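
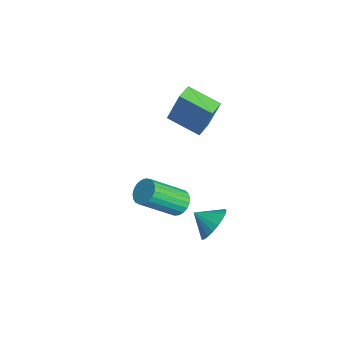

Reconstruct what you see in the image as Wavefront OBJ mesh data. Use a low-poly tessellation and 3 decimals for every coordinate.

v 3.903 -2.649 2.91
v 4.473 -2.792 2.683
v 4.627 -4.273 4.003
v 4.057 -4.131 4.23
v 4.531 -2.619 2.871
v 4.685 -4.1 4.191
v 4.48 -2.451 3.066
v 4.634 -3.932 4.386
v 4.329 -2.317 3.233
v 4.484 -3.798 4.553
v 4.105 -2.241 3.345
v 4.259 -3.722 4.665
v 3.846 -2.235 3.381
v 4 -3.716 4.701
v 3.596 -2.301 3.336
v 3.751 -3.783 4.656
v 3.4 -2.428 3.218
v 3.554 -3.909 4.538
v 3.29 -2.592 3.046
v 3.445 -4.073 4.366
v 3.287 -2.767 2.85
v 3.441 -4.248 4.17
v 3.39 -2.921 2.665
v 3.544 -4.402 3.985
v 3.581 -3.028 2.523
v 3.736 -4.509 3.843
v 3.829 -3.07 2.447
v 3.983 -4.551 3.767
v 4.089 -3.039 2.451
v 4.243 -4.52 3.771
v 4.317 -2.941 2.535
v 4.471 -4.422 3.855
v -2.305 -1.111 3.121
v -1.906 -0.668 4.883
v -1.261 0.039 2.596
v -0.862 0.482 4.358
v -1.698 -1.662 3.122
v -1.299 -1.219 4.884
v -0.654 -0.512 2.597
v -0.255 -0.069 4.359
v 3.837 -1.137 0.921
v 4.477 -1.141 1.526
v 3.343 -1.863 1.439
v 4.247 -0.889 1.659
v 3.947 -0.68 1.665
v 3.627 -0.55 1.542
v 3.344 -0.522 1.312
v 3.147 -0.6 1.014
v 3.069 -0.771 0.7
v 3.123 -1.005 0.424
v 3.301 -1.262 0.234
v 3.572 -1.497 0.163
v 3.889 -1.671 0.223
v 4.197 -1.751 0.404
v 4.443 -1.726 0.674
v 4.584 -1.599 0.986
v 4.596 -1.392 1.288
f 2 1 5
f 2 5 3
f 3 5 6
f 3 6 4
f 5 1 7
f 5 7 6
f 6 7 8
f 6 8 4
f 7 1 9
f 7 9 8
f 8 9 10
f 8 10 4
f 9 1 11
f 9 11 10
f 10 11 12
f 10 12 4
f 11 1 13
f 11 13 12
f 12 13 14
f 12 14 4
f 13 1 15
f 13 15 14
f 14 15 16
f 14 16 4
f 15 1 17
f 15 17 16
f 16 17 18
f 16 18 4
f 17 1 19
f 17 19 18
f 18 19 20
f 18 20 4
f 19 1 21
f 19 21 20
f 20 21 22
f 20 22 4
f 21 1 23
f 21 23 22
f 22 23 24
f 22 24 4
f 23 1 25
f 23 25 24
f 24 25 26
f 24 26 4
f 25 1 27
f 25 27 26
f 26 27 28
f 26 28 4
f 27 1 29
f 27 29 28
f 28 29 30
f 28 30 4
f 29 1 31
f 29 31 30
f 30 31 32
f 30 32 4
f 31 1 2
f 31 2 32
f 32 2 3
f 32 3 4
f 34 36 33
f 37 34 33
f 33 36 35
f 35 37 33
f 34 40 36
f 38 34 37
f 38 40 34
f 36 40 35
f 39 37 35
f 35 40 39
f 39 38 37
f 40 38 39
f 42 41 44
f 42 44 43
f 44 41 45
f 44 45 43
f 45 41 46
f 45 46 43
f 46 41 47
f 46 47 43
f 47 41 48
f 47 48 43
f 48 41 49
f 48 49 43
f 49 41 50
f 49 50 43
f 50 41 51
f 50 51 43
f 51 41 52
f 51 52 43
f 52 41 53
f 52 53 43
f 53 41 54
f 53 54 43
f 54 41 55
f 54 55 43
f 55 41 56
f 55 56 43
f 56 41 57
f 56 57 43
f 57 41 42
f 57 42 43



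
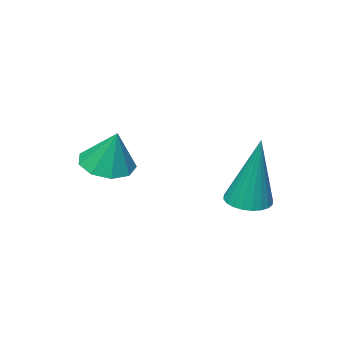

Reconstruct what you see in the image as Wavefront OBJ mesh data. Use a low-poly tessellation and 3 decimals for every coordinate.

v -1.521 0.431 -4.852
v -0.933 0.533 -4.906
v -1.419 0.949 -2.748
v -1.02 0.745 -4.954
v -1.184 0.909 -4.986
v -1.4 1 -4.998
v -1.633 1.005 -4.988
v -1.85 0.922 -4.957
v -2.017 0.764 -4.91
v -2.108 0.556 -4.854
v -2.11 0.329 -4.798
v -2.022 0.117 -4.751
v -1.858 -0.047 -4.718
v -1.643 -0.138 -4.706
v -1.409 -0.143 -4.717
v -1.193 -0.06 -4.748
v -1.026 0.098 -4.795
v -0.935 0.306 -4.85
v 1.179 -1.555 -3.516
v 1.839 -1.346 -3.675
v 1.281 -1.045 -2.424
v 1.52 -1.003 -3.806
v 1.042 -0.919 -3.8
v 0.628 -1.132 -3.662
v 0.472 -1.543 -3.456
v 0.647 -1.96 -3.278
v 1.071 -2.187 -3.211
v 1.546 -2.118 -3.287
v 1.849 -1.786 -3.471
f 2 1 4
f 2 4 3
f 4 1 5
f 4 5 3
f 5 1 6
f 5 6 3
f 6 1 7
f 6 7 3
f 7 1 8
f 7 8 3
f 8 1 9
f 8 9 3
f 9 1 10
f 9 10 3
f 10 1 11
f 10 11 3
f 11 1 12
f 11 12 3
f 12 1 13
f 12 13 3
f 13 1 14
f 13 14 3
f 14 1 15
f 14 15 3
f 15 1 16
f 15 16 3
f 16 1 17
f 16 17 3
f 17 1 18
f 17 18 3
f 18 1 2
f 18 2 3
f 20 19 22
f 20 22 21
f 22 19 23
f 22 23 21
f 23 19 24
f 23 24 21
f 24 19 25
f 24 25 21
f 25 19 26
f 25 26 21
f 26 19 27
f 26 27 21
f 27 19 28
f 27 28 21
f 28 19 29
f 28 29 21
f 29 19 20
f 29 20 21



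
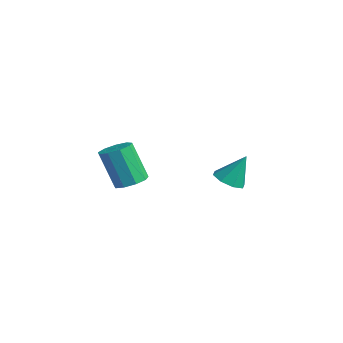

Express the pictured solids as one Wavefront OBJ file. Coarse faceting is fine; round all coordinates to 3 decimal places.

v -0.693 3.019 -4.3
v 0.12 2.682 -4.301
v -0.367 3.801 -2.78
v 0.09 3.283 -4.603
v -0.399 3.73 -4.728
v -1.06 3.76 -4.602
v -1.506 3.356 -4.299
v -1.476 2.755 -3.997
v -0.987 2.309 -3.872
v -0.326 2.279 -3.998
v -0.143 -2.832 -2.297
v 0.34 -3.511 -2.194
v -0.514 -3.828 -0.28
v -0.997 -3.148 -0.383
v 0.612 -3.045 -1.996
v -0.243 -3.362 -0.082
v 0.53 -2.479 -1.938
v -0.324 -2.796 -0.024
v 0.134 -2.078 -2.049
v -0.721 -2.395 -0.135
v -0.392 -2.03 -2.276
v -1.246 -2.346 -0.361
v -0.801 -2.356 -2.512
v -1.656 -2.673 -0.598
v -0.902 -2.905 -2.648
v -1.757 -3.222 -0.734
v -0.648 -3.42 -2.62
v -1.502 -3.737 -0.706
v -0.157 -3.659 -2.441
v -1.012 -3.976 -0.526
f 2 1 4
f 2 4 3
f 4 1 5
f 4 5 3
f 5 1 6
f 5 6 3
f 6 1 7
f 6 7 3
f 7 1 8
f 7 8 3
f 8 1 9
f 8 9 3
f 9 1 10
f 9 10 3
f 10 1 2
f 10 2 3
f 12 11 15
f 12 15 13
f 13 15 16
f 13 16 14
f 15 11 17
f 15 17 16
f 16 17 18
f 16 18 14
f 17 11 19
f 17 19 18
f 18 19 20
f 18 20 14
f 19 11 21
f 19 21 20
f 20 21 22
f 20 22 14
f 21 11 23
f 21 23 22
f 22 23 24
f 22 24 14
f 23 11 25
f 23 25 24
f 24 25 26
f 24 26 14
f 25 11 27
f 25 27 26
f 26 27 28
f 26 28 14
f 27 11 29
f 27 29 28
f 28 29 30
f 28 30 14
f 29 11 12
f 29 12 30
f 30 12 13
f 30 13 14



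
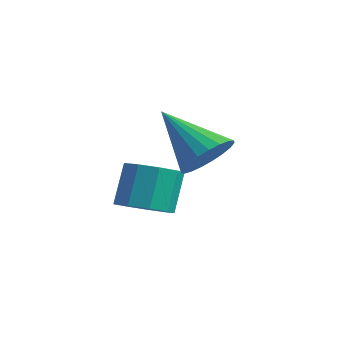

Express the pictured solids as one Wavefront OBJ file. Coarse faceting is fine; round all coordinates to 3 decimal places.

v 1.862 0.444 -0.248
v 2.365 0.034 0.219
v 0.498 0.136 0.948
v 2.398 0.343 0.337
v 2.338 0.67 0.353
v 2.196 0.958 0.265
v 1.996 1.157 0.089
v 1.773 1.233 -0.146
v 1.565 1.172 -0.398
v 1.409 0.985 -0.625
v 1.33 0.705 -0.786
v 1.344 0.38 -0.855
v 1.447 0.066 -0.818
v 1.621 -0.183 -0.683
v 1.838 -0.323 -0.473
v 2.058 -0.331 -0.224
v 2.245 -0.205 0.021
v -0.694 0.518 -2.779
v -0.028 0.185 -2.489
v -0.279 0.729 -1.29
v -0.946 1.062 -1.581
v 0.084 0.682 -2.69
v -0.168 1.225 -1.492
v -0.169 1.102 -2.934
v -0.42 1.645 -1.735
v -0.668 1.248 -3.105
v -0.919 1.792 -1.906
v -1.179 1.054 -3.124
v -1.43 1.597 -1.925
v -1.463 0.608 -2.981
v -1.714 1.152 -1.783
v -1.388 0.121 -2.745
v -1.639 0.664 -1.546
v -0.988 -0.181 -2.524
v -1.239 0.363 -1.325
v -0.451 -0.155 -2.423
v -0.702 0.388 -1.224
f 2 1 4
f 2 4 3
f 4 1 5
f 4 5 3
f 5 1 6
f 5 6 3
f 6 1 7
f 6 7 3
f 7 1 8
f 7 8 3
f 8 1 9
f 8 9 3
f 9 1 10
f 9 10 3
f 10 1 11
f 10 11 3
f 11 1 12
f 11 12 3
f 12 1 13
f 12 13 3
f 13 1 14
f 13 14 3
f 14 1 15
f 14 15 3
f 15 1 16
f 15 16 3
f 16 1 17
f 16 17 3
f 17 1 2
f 17 2 3
f 19 18 22
f 19 22 20
f 20 22 23
f 20 23 21
f 22 18 24
f 22 24 23
f 23 24 25
f 23 25 21
f 24 18 26
f 24 26 25
f 25 26 27
f 25 27 21
f 26 18 28
f 26 28 27
f 27 28 29
f 27 29 21
f 28 18 30
f 28 30 29
f 29 30 31
f 29 31 21
f 30 18 32
f 30 32 31
f 31 32 33
f 31 33 21
f 32 18 34
f 32 34 33
f 33 34 35
f 33 35 21
f 34 18 36
f 34 36 35
f 35 36 37
f 35 37 21
f 36 18 19
f 36 19 37
f 37 19 20
f 37 20 21



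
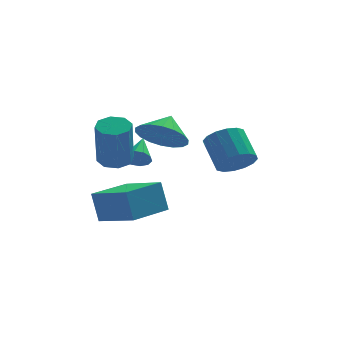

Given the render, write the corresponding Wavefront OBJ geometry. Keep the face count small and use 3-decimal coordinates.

v -1.261 -2.73 -0.289
v -0.412 -3.195 -0.351
v -0.839 -2.05 0.389
v -0.383 -2.9 -0.665
v -0.528 -2.572 -0.905
v -0.818 -2.274 -1.022
v -1.196 -2.067 -0.995
v -1.587 -1.992 -0.827
v -1.913 -2.062 -0.553
v -2.11 -2.265 -0.227
v -2.139 -2.56 0.086
v -1.994 -2.889 0.326
v -1.704 -3.186 0.443
v -1.326 -3.393 0.416
v -0.935 -3.469 0.248
v -0.609 -3.398 -0.025
v -2.735 -1.625 -1.719
v -2.249 -2.042 -1.829
v -2.358 -2.652 -0.012
v -2.845 -2.235 0.099
v -2.088 -1.598 -1.671
v -2.197 -2.208 0.146
v -2.306 -1.171 -1.54
v -2.415 -1.781 0.277
v -2.776 -1.009 -1.514
v -2.885 -1.619 0.303
v -3.222 -1.208 -1.608
v -3.331 -1.818 0.209
v -3.383 -1.652 -1.766
v -3.492 -2.262 0.051
v -3.165 -2.079 -1.897
v -3.274 -2.689 -0.08
v -2.695 -2.241 -1.923
v -2.804 -2.851 -0.106
v 1.523 -1.601 -2.161
v 1.903 -1.091 -2.629
v 1.617 -0.069 -1.748
v 1.237 -0.579 -1.279
v 1.515 -1.087 -2.76
v 1.229 -0.064 -1.878
v 1.13 -1.22 -2.73
v 0.844 -0.198 -1.849
v 0.85 -1.456 -2.548
v 0.564 -0.433 -1.666
v 0.75 -1.73 -2.262
v 0.464 -0.708 -1.38
v 0.857 -1.97 -1.949
v 0.572 -0.948 -1.067
v 1.143 -2.111 -1.692
v 0.857 -1.089 -0.811
v 1.531 -2.116 -1.562
v 1.245 -1.093 -0.68
v 1.916 -1.982 -1.591
v 1.63 -0.96 -0.71
v 2.196 -1.747 -1.774
v 1.91 -0.724 -0.892
v 2.296 -1.472 -2.06
v 2.01 -0.45 -1.178
v 2.188 -1.232 -2.373
v 1.903 -0.21 -1.491
v -2.235 -2.657 -4.271
v -2.456 -2.327 -3.064
v -3.31 -1.376 -4.819
v -3.532 -1.046 -3.613
v -0.868 -1.534 -4.327
v -1.09 -1.204 -3.121
v -1.944 -0.253 -4.876
v -2.165 0.077 -3.669
v -1.876 -0.847 -2.065
v -1.486 -0.77 -2.416
v -1.544 0.167 -1.475
v -1.754 -0.618 -2.527
v -2.069 -0.554 -2.462
v -2.309 -0.601 -2.245
v -2.384 -0.743 -1.959
v -2.265 -0.925 -1.714
v -1.997 -1.077 -1.603
v -1.683 -1.141 -1.669
v -1.442 -1.093 -1.886
v -1.367 -0.952 -2.171
f 2 1 4
f 2 4 3
f 4 1 5
f 4 5 3
f 5 1 6
f 5 6 3
f 6 1 7
f 6 7 3
f 7 1 8
f 7 8 3
f 8 1 9
f 8 9 3
f 9 1 10
f 9 10 3
f 10 1 11
f 10 11 3
f 11 1 12
f 11 12 3
f 12 1 13
f 12 13 3
f 13 1 14
f 13 14 3
f 14 1 15
f 14 15 3
f 15 1 16
f 15 16 3
f 16 1 2
f 16 2 3
f 18 17 21
f 18 21 19
f 19 21 22
f 19 22 20
f 21 17 23
f 21 23 22
f 22 23 24
f 22 24 20
f 23 17 25
f 23 25 24
f 24 25 26
f 24 26 20
f 25 17 27
f 25 27 26
f 26 27 28
f 26 28 20
f 27 17 29
f 27 29 28
f 28 29 30
f 28 30 20
f 29 17 31
f 29 31 30
f 30 31 32
f 30 32 20
f 31 17 33
f 31 33 32
f 32 33 34
f 32 34 20
f 33 17 18
f 33 18 34
f 34 18 19
f 34 19 20
f 36 35 39
f 36 39 37
f 37 39 40
f 37 40 38
f 39 35 41
f 39 41 40
f 40 41 42
f 40 42 38
f 41 35 43
f 41 43 42
f 42 43 44
f 42 44 38
f 43 35 45
f 43 45 44
f 44 45 46
f 44 46 38
f 45 35 47
f 45 47 46
f 46 47 48
f 46 48 38
f 47 35 49
f 47 49 48
f 48 49 50
f 48 50 38
f 49 35 51
f 49 51 50
f 50 51 52
f 50 52 38
f 51 35 53
f 51 53 52
f 52 53 54
f 52 54 38
f 53 35 55
f 53 55 54
f 54 55 56
f 54 56 38
f 55 35 57
f 55 57 56
f 56 57 58
f 56 58 38
f 57 35 59
f 57 59 58
f 58 59 60
f 58 60 38
f 59 35 36
f 59 36 60
f 60 36 37
f 60 37 38
f 62 64 61
f 65 62 61
f 61 64 63
f 63 65 61
f 62 68 64
f 66 62 65
f 66 68 62
f 64 68 63
f 67 65 63
f 63 68 67
f 67 66 65
f 68 66 67
f 70 69 72
f 70 72 71
f 72 69 73
f 72 73 71
f 73 69 74
f 73 74 71
f 74 69 75
f 74 75 71
f 75 69 76
f 75 76 71
f 76 69 77
f 76 77 71
f 77 69 78
f 77 78 71
f 78 69 79
f 78 79 71
f 79 69 80
f 79 80 71
f 80 69 70
f 80 70 71



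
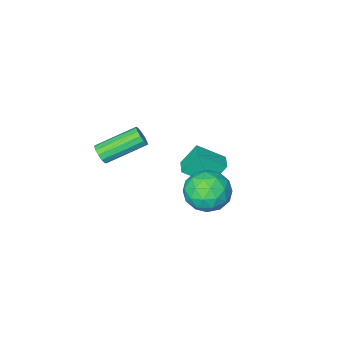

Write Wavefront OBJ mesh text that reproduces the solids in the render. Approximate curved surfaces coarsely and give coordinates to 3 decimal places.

v -3.418 -1.229 -3.932
v -4.139 -0.92 -2.724
v -2.968 -0.452 -3.862
v -3.69 -0.143 -2.655
v -2.23 -1.997 -3.025
v -2.952 -1.688 -1.818
v -1.781 -1.22 -2.956
v -2.502 -0.911 -1.748
v 3.31 -0.12 1.666
v 3.579 -0.061 2.142
v 1.759 0.58 3.09
v 1.49 0.52 2.614
v 3.599 0.212 1.996
v 1.779 0.853 2.944
v 3.527 0.379 1.745
v 1.707 1.02 2.693
v 3.386 0.387 1.469
v 1.566 1.028 2.417
v 3.221 0.235 1.255
v 1.401 0.876 2.204
v 3.084 -0.031 1.172
v 1.264 0.61 2.121
v 3.019 -0.325 1.246
v 1.199 0.316 2.194
v 3.046 -0.554 1.453
v 1.226 0.087 2.401
v 3.157 -0.645 1.727
v 1.337 -0.004 2.676
v 3.317 -0.57 1.982
v 1.497 0.071 2.931
v 3.474 -0.352 2.137
v 1.654 0.289 3.085
v -1.809 2.594 -0.718
v -0.807 3.205 -1.049
v -1.233 1.055 -1.811
v -0.231 1.666 -2.142
v -0.359 1.284 -0.991
v -0.716 2.235 -0.316
v -1.324 2.025 -2.544
v -1.681 2.976 -1.869
v -0.507 2.853 -2.178
v 0.089 2.395 -1.218
v -2.129 1.865 -1.642
v -1.533 1.407 -0.682
v -1.359 3.035 -0.788
v -0.681 1.225 -2.072
v -0.757 1.001 -1.396
v -0.168 1.36 -1.59
v -1.305 2.464 -0.356
v -0.716 2.823 -0.551
v -0.453 1.694 -0.517
v -1.324 1.437 -2.309
v -0.735 1.796 -2.504
v -1.872 2.9 -1.27
v -1.283 3.259 -1.464
v -1.587 2.566 -2.343
v -0.593 3.187 -1.646
v -0.254 2.282 -2.288
v -0.897 2.494 -2.525
v -1.107 3.053 -2.128
v -0.243 2.917 -1.082
v 0.096 2.013 -1.724
v 0.02 1.788 -1.047
v -0.189 2.347 -0.65
v -0.066 2.711 -1.745
v -2.136 2.247 -1.136
v -1.797 1.343 -1.778
v -1.851 1.913 -2.21
v -2.06 2.472 -1.813
v -1.786 1.978 -0.572
v -1.447 1.073 -1.214
v -0.933 1.207 -0.732
v -1.143 1.766 -0.335
v -1.974 1.549 -1.115
f 2 4 1
f 5 2 1
f 1 4 3
f 3 5 1
f 2 8 4
f 6 2 5
f 6 8 2
f 4 8 3
f 7 5 3
f 3 8 7
f 7 6 5
f 8 6 7
f 10 9 13
f 10 13 11
f 11 13 14
f 11 14 12
f 13 9 15
f 13 15 14
f 14 15 16
f 14 16 12
f 15 9 17
f 15 17 16
f 16 17 18
f 16 18 12
f 17 9 19
f 17 19 18
f 18 19 20
f 18 20 12
f 19 9 21
f 19 21 20
f 20 21 22
f 20 22 12
f 21 9 23
f 21 23 22
f 22 23 24
f 22 24 12
f 23 9 25
f 23 25 24
f 24 25 26
f 24 26 12
f 25 9 27
f 25 27 26
f 26 27 28
f 26 28 12
f 27 9 29
f 27 29 28
f 28 29 30
f 28 30 12
f 29 9 31
f 29 31 30
f 30 31 32
f 30 32 12
f 31 9 10
f 31 10 32
f 32 10 11
f 32 11 12
f 33 70 49
f 70 44 73
f 49 73 38
f 70 73 49
f 33 49 45
f 49 38 50
f 45 50 34
f 49 50 45
f 33 45 54
f 45 34 55
f 54 55 40
f 45 55 54
f 33 54 66
f 54 40 69
f 66 69 43
f 54 69 66
f 33 66 70
f 66 43 74
f 70 74 44
f 66 74 70
f 34 50 61
f 50 38 64
f 61 64 42
f 50 64 61
f 38 73 51
f 73 44 72
f 51 72 37
f 73 72 51
f 44 74 71
f 74 43 67
f 71 67 35
f 74 67 71
f 43 69 68
f 69 40 56
f 68 56 39
f 69 56 68
f 40 55 60
f 55 34 57
f 60 57 41
f 55 57 60
f 36 62 48
f 62 42 63
f 48 63 37
f 62 63 48
f 36 48 46
f 48 37 47
f 46 47 35
f 48 47 46
f 36 46 53
f 46 35 52
f 53 52 39
f 46 52 53
f 36 53 58
f 53 39 59
f 58 59 41
f 53 59 58
f 36 58 62
f 58 41 65
f 62 65 42
f 58 65 62
f 37 63 51
f 63 42 64
f 51 64 38
f 63 64 51
f 35 47 71
f 47 37 72
f 71 72 44
f 47 72 71
f 39 52 68
f 52 35 67
f 68 67 43
f 52 67 68
f 41 59 60
f 59 39 56
f 60 56 40
f 59 56 60
f 42 65 61
f 65 41 57
f 61 57 34
f 65 57 61



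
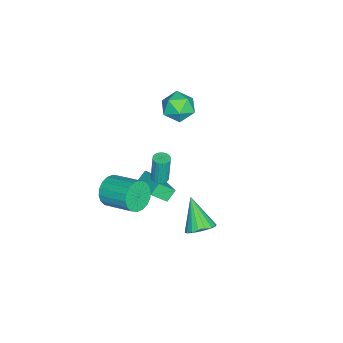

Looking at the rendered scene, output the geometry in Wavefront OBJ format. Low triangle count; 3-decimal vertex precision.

v -3.654 -1.942 4.552
v -2.685 -2.132 3.991
v -4.575 -2.908 3.289
v -3.606 -3.098 2.728
v -3.781 -3.585 3.739
v -3.212 -2.988 4.519
v -4.048 -2.052 2.761
v -3.479 -1.455 3.541
v -2.929 -2.2 2.884
v -2.764 -3.147 3.488
v -4.496 -1.893 3.792
v -4.331 -2.84 4.396
v 1.62 -1.92 2.193
v 1.971 -1.536 2.199
v 1.851 -1.457 4.033
v 1.5 -1.84 4.027
v 1.798 -1.431 2.183
v 1.678 -1.352 4.018
v 1.597 -1.401 2.169
v 1.478 -1.321 4.003
v 1.401 -1.449 2.158
v 1.281 -1.37 3.993
v 1.237 -1.569 2.153
v 1.118 -1.49 3.987
v 1.132 -1.743 2.153
v 1.013 -1.664 3.988
v 1.101 -1.943 2.16
v 0.982 -1.864 3.995
v 1.149 -2.14 2.172
v 1.03 -2.061 4.006
v 1.269 -2.303 2.187
v 1.149 -2.224 4.021
v 1.442 -2.408 2.202
v 1.322 -2.329 4.037
v 1.642 -2.439 2.217
v 1.523 -2.359 4.051
v 1.839 -2.39 2.227
v 1.719 -2.311 4.062
v 2.002 -2.27 2.233
v 1.883 -2.191 4.067
v 2.107 -2.096 2.232
v 1.988 -2.017 4.067
v 2.138 -1.896 2.225
v 2.019 -1.817 4.06
v 2.09 -1.699 2.214
v 1.971 -1.62 4.048
v 3.435 -4.191 2.109
v 4.049 -4.068 1.291
v 4.698 -2.245 2.053
v 4.085 -2.369 2.871
v 3.657 -3.872 1.155
v 4.306 -2.049 1.918
v 3.222 -3.739 1.209
v 3.871 -1.916 1.971
v 2.828 -3.696 1.44
v 3.478 -1.873 2.203
v 2.555 -3.751 1.804
v 3.205 -1.928 2.567
v 2.457 -3.893 2.229
v 3.106 -2.07 2.991
v 2.552 -4.095 2.63
v 3.201 -2.272 3.392
v 2.822 -4.315 2.927
v 3.471 -2.492 3.689
v 3.214 -4.511 3.062
v 3.863 -2.688 3.825
v 3.649 -4.644 3.009
v 4.298 -2.821 3.771
v 4.042 -4.687 2.777
v 4.692 -2.864 3.54
v 4.315 -4.632 2.413
v 4.965 -2.809 3.176
v 4.414 -4.49 1.989
v 5.063 -2.667 2.751
v 4.319 -4.288 1.588
v 4.968 -2.465 2.35
v 0.338 -2.256 0.707
v 0.776 -3.095 1.569
v 1.656 -0.971 1.286
v 2.095 -1.81 2.148
v 0.905 -2.57 0.112
v 1.344 -3.409 0.974
v 2.224 -1.285 0.691
v 2.662 -2.124 1.553
v 3.32 1.06 0.027
v 4.047 1.165 0.598
v 2.2 0.1 1.633
v 3.833 1.514 0.657
v 3.517 1.773 0.591
v 3.162 1.891 0.414
v 2.838 1.844 0.16
v 2.61 1.642 -0.12
v 2.523 1.325 -0.371
v 2.593 0.955 -0.543
v 2.807 0.606 -0.602
v 3.123 0.347 -0.536
v 3.478 0.229 -0.359
v 3.802 0.276 -0.105
v 4.03 0.478 0.175
v 4.118 0.795 0.426
f 1 12 6
f 1 6 2
f 1 2 8
f 1 8 11
f 1 11 12
f 2 6 10
f 6 12 5
f 12 11 3
f 11 8 7
f 8 2 9
f 4 10 5
f 4 5 3
f 4 3 7
f 4 7 9
f 4 9 10
f 5 10 6
f 3 5 12
f 7 3 11
f 9 7 8
f 10 9 2
f 14 13 17
f 14 17 15
f 15 17 18
f 15 18 16
f 17 13 19
f 17 19 18
f 18 19 20
f 18 20 16
f 19 13 21
f 19 21 20
f 20 21 22
f 20 22 16
f 21 13 23
f 21 23 22
f 22 23 24
f 22 24 16
f 23 13 25
f 23 25 24
f 24 25 26
f 24 26 16
f 25 13 27
f 25 27 26
f 26 27 28
f 26 28 16
f 27 13 29
f 27 29 28
f 28 29 30
f 28 30 16
f 29 13 31
f 29 31 30
f 30 31 32
f 30 32 16
f 31 13 33
f 31 33 32
f 32 33 34
f 32 34 16
f 33 13 35
f 33 35 34
f 34 35 36
f 34 36 16
f 35 13 37
f 35 37 36
f 36 37 38
f 36 38 16
f 37 13 39
f 37 39 38
f 38 39 40
f 38 40 16
f 39 13 41
f 39 41 40
f 40 41 42
f 40 42 16
f 41 13 43
f 41 43 42
f 42 43 44
f 42 44 16
f 43 13 45
f 43 45 44
f 44 45 46
f 44 46 16
f 45 13 14
f 45 14 46
f 46 14 15
f 46 15 16
f 48 47 51
f 48 51 49
f 49 51 52
f 49 52 50
f 51 47 53
f 51 53 52
f 52 53 54
f 52 54 50
f 53 47 55
f 53 55 54
f 54 55 56
f 54 56 50
f 55 47 57
f 55 57 56
f 56 57 58
f 56 58 50
f 57 47 59
f 57 59 58
f 58 59 60
f 58 60 50
f 59 47 61
f 59 61 60
f 60 61 62
f 60 62 50
f 61 47 63
f 61 63 62
f 62 63 64
f 62 64 50
f 63 47 65
f 63 65 64
f 64 65 66
f 64 66 50
f 65 47 67
f 65 67 66
f 66 67 68
f 66 68 50
f 67 47 69
f 67 69 68
f 68 69 70
f 68 70 50
f 69 47 71
f 69 71 70
f 70 71 72
f 70 72 50
f 71 47 73
f 71 73 72
f 72 73 74
f 72 74 50
f 73 47 75
f 73 75 74
f 74 75 76
f 74 76 50
f 75 47 48
f 75 48 76
f 76 48 49
f 76 49 50
f 78 80 77
f 81 78 77
f 77 80 79
f 79 81 77
f 78 84 80
f 82 78 81
f 82 84 78
f 80 84 79
f 83 81 79
f 79 84 83
f 83 82 81
f 84 82 83
f 86 85 88
f 86 88 87
f 88 85 89
f 88 89 87
f 89 85 90
f 89 90 87
f 90 85 91
f 90 91 87
f 91 85 92
f 91 92 87
f 92 85 93
f 92 93 87
f 93 85 94
f 93 94 87
f 94 85 95
f 94 95 87
f 95 85 96
f 95 96 87
f 96 85 97
f 96 97 87
f 97 85 98
f 97 98 87
f 98 85 99
f 98 99 87
f 99 85 100
f 99 100 87
f 100 85 86
f 100 86 87



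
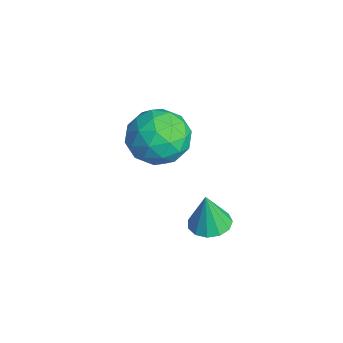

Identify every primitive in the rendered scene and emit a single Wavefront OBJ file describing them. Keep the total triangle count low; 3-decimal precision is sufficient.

v 1.944 -0.946 -2.045
v 2.652 -1.245 -2.085
v 1.956 -1.114 -0.535
v 2.703 -0.816 -2.037
v 2.512 -0.429 -1.992
v 2.141 -0.206 -1.964
v 1.707 -0.218 -1.962
v 1.349 -0.461 -1.986
v 1.179 -0.858 -2.029
v 1.252 -1.283 -2.077
v 1.545 -1.601 -2.115
v 1.964 -1.711 -2.131
v 2.377 -1.578 -2.119
v -2.785 -1.011 -0.389
v -1.693 -0.863 0.203
v -2.047 -2.637 -1.343
v -0.955 -2.489 -0.751
v -1.97 -2.843 -0.111
v -2.426 -1.838 0.478
v -1.314 -1.662 -1.618
v -1.77 -0.657 -1.029
v -0.783 -1.265 -0.557
v -1.189 -1.995 0.375
v -2.551 -1.505 -1.515
v -2.957 -2.235 -0.583
v -2.304 -0.794 -0.01
v -1.436 -2.706 -1.13
v -2.033 -2.914 -0.754
v -1.391 -2.827 -0.406
v -2.735 -1.367 0.152
v -2.093 -1.28 0.5
v -2.256 -2.444 0.316
v -1.647 -2.22 -1.64
v -1.005 -2.133 -1.292
v -2.349 -0.673 -0.734
v -1.707 -0.586 -0.386
v -1.484 -1.056 -1.456
v -1.127 -0.943 -0.108
v -0.694 -1.899 -0.668
v -0.904 -1.413 -1.178
v -1.172 -0.822 -0.832
v -1.366 -1.372 0.44
v -0.932 -2.328 -0.121
v -1.529 -2.537 0.255
v -1.797 -1.946 0.602
v -0.831 -1.609 -0.007
v -2.808 -1.172 -1.019
v -2.374 -2.128 -1.58
v -1.943 -1.554 -1.742
v -2.211 -0.963 -1.395
v -3.046 -1.601 -0.472
v -2.613 -2.557 -1.032
v -2.568 -2.678 -0.308
v -2.836 -2.087 0.038
v -2.909 -1.891 -1.133
f 2 1 4
f 2 4 3
f 4 1 5
f 4 5 3
f 5 1 6
f 5 6 3
f 6 1 7
f 6 7 3
f 7 1 8
f 7 8 3
f 8 1 9
f 8 9 3
f 9 1 10
f 9 10 3
f 10 1 11
f 10 11 3
f 11 1 12
f 11 12 3
f 12 1 13
f 12 13 3
f 13 1 2
f 13 2 3
f 14 51 30
f 51 25 54
f 30 54 19
f 51 54 30
f 14 30 26
f 30 19 31
f 26 31 15
f 30 31 26
f 14 26 35
f 26 15 36
f 35 36 21
f 26 36 35
f 14 35 47
f 35 21 50
f 47 50 24
f 35 50 47
f 14 47 51
f 47 24 55
f 51 55 25
f 47 55 51
f 15 31 42
f 31 19 45
f 42 45 23
f 31 45 42
f 19 54 32
f 54 25 53
f 32 53 18
f 54 53 32
f 25 55 52
f 55 24 48
f 52 48 16
f 55 48 52
f 24 50 49
f 50 21 37
f 49 37 20
f 50 37 49
f 21 36 41
f 36 15 38
f 41 38 22
f 36 38 41
f 17 43 29
f 43 23 44
f 29 44 18
f 43 44 29
f 17 29 27
f 29 18 28
f 27 28 16
f 29 28 27
f 17 27 34
f 27 16 33
f 34 33 20
f 27 33 34
f 17 34 39
f 34 20 40
f 39 40 22
f 34 40 39
f 17 39 43
f 39 22 46
f 43 46 23
f 39 46 43
f 18 44 32
f 44 23 45
f 32 45 19
f 44 45 32
f 16 28 52
f 28 18 53
f 52 53 25
f 28 53 52
f 20 33 49
f 33 16 48
f 49 48 24
f 33 48 49
f 22 40 41
f 40 20 37
f 41 37 21
f 40 37 41
f 23 46 42
f 46 22 38
f 42 38 15
f 46 38 42



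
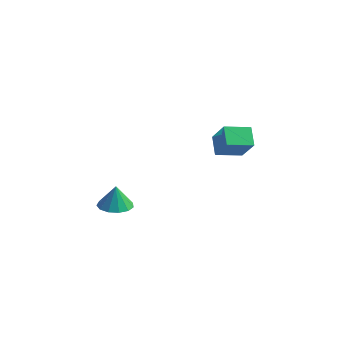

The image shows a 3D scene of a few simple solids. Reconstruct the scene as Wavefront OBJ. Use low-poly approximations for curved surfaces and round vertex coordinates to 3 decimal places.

v 2.717 1.84 3.448
v 3.672 1.369 4.812
v 3.691 2.925 3.141
v 4.646 2.454 4.505
v 3.354 1.066 2.735
v 4.309 0.595 4.099
v 4.328 2.151 2.428
v 5.283 1.68 3.792
v -2.462 0.483 -3.006
v -1.486 0.267 -2.957
v -2.498 0.637 -1.594
v -1.522 0.826 -3.018
v -1.856 1.276 -3.076
v -2.383 1.475 -3.111
v -2.934 1.358 -3.113
v -3.335 0.964 -3.081
v -3.459 0.417 -3.025
v -3.266 -0.109 -2.962
v -2.818 -0.446 -2.914
v -2.257 -0.489 -2.895
v -1.76 -0.223 -2.91
f 2 4 1
f 5 2 1
f 1 4 3
f 3 5 1
f 2 8 4
f 6 2 5
f 6 8 2
f 4 8 3
f 7 5 3
f 3 8 7
f 7 6 5
f 8 6 7
f 10 9 12
f 10 12 11
f 12 9 13
f 12 13 11
f 13 9 14
f 13 14 11
f 14 9 15
f 14 15 11
f 15 9 16
f 15 16 11
f 16 9 17
f 16 17 11
f 17 9 18
f 17 18 11
f 18 9 19
f 18 19 11
f 19 9 20
f 19 20 11
f 20 9 21
f 20 21 11
f 21 9 10
f 21 10 11



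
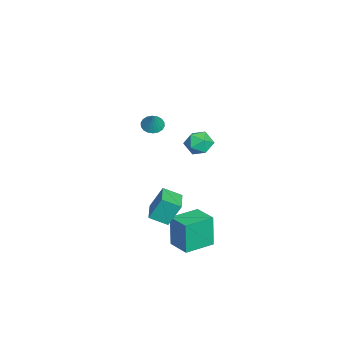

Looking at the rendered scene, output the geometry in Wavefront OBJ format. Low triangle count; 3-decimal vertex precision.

v 1.511 -1.296 -2.449
v 1.394 -0.687 -1.238
v 1.491 -0.386 -2.909
v 1.374 0.223 -1.698
v 2.786 -1.223 -2.362
v 2.669 -0.614 -1.151
v 2.766 -0.313 -2.822
v 2.649 0.296 -1.611
v -3.134 -1.608 0.209
v -2.637 -1.534 -0.101
v -2.586 -1.512 1.111
v -2.726 -1.289 -0.073
v -2.895 -1.106 0.01
v -3.112 -1.024 0.133
v -3.333 -1.057 0.271
v -3.515 -1.199 0.396
v -3.621 -1.422 0.484
v -3.631 -1.682 0.518
v -3.542 -1.928 0.491
v -3.372 -2.11 0.407
v -3.155 -2.193 0.284
v -2.934 -2.16 0.147
v -2.753 -2.018 0.021
v -2.646 -1.794 -0.067
v 1.429 1.347 2.352
v 1.952 1.397 1.822
v 2.168 0.663 3.018
v 2.691 0.713 2.488
v 2.509 1.314 2.891
v 2.052 1.738 2.479
v 2.068 0.322 2.361
v 1.611 0.746 1.949
v 2.347 0.764 1.828
v 2.62 1.377 2.155
v 1.5 0.683 2.685
v 1.773 1.296 3.012
v 1.81 -0.285 -4.87
v 1.614 -0.335 -3.121
v 0.795 0.936 -4.949
v 0.598 0.885 -3.2
v 2.762 0.515 -4.74
v 2.565 0.464 -2.991
v 1.746 1.735 -4.819
v 1.55 1.685 -3.07
f 2 4 1
f 5 2 1
f 1 4 3
f 3 5 1
f 2 8 4
f 6 2 5
f 6 8 2
f 4 8 3
f 7 5 3
f 3 8 7
f 7 6 5
f 8 6 7
f 10 9 12
f 10 12 11
f 12 9 13
f 12 13 11
f 13 9 14
f 13 14 11
f 14 9 15
f 14 15 11
f 15 9 16
f 15 16 11
f 16 9 17
f 16 17 11
f 17 9 18
f 17 18 11
f 18 9 19
f 18 19 11
f 19 9 20
f 19 20 11
f 20 9 21
f 20 21 11
f 21 9 22
f 21 22 11
f 22 9 23
f 22 23 11
f 23 9 24
f 23 24 11
f 24 9 10
f 24 10 11
f 25 36 30
f 25 30 26
f 25 26 32
f 25 32 35
f 25 35 36
f 26 30 34
f 30 36 29
f 36 35 27
f 35 32 31
f 32 26 33
f 28 34 29
f 28 29 27
f 28 27 31
f 28 31 33
f 28 33 34
f 29 34 30
f 27 29 36
f 31 27 35
f 33 31 32
f 34 33 26
f 38 40 37
f 41 38 37
f 37 40 39
f 39 41 37
f 38 44 40
f 42 38 41
f 42 44 38
f 40 44 39
f 43 41 39
f 39 44 43
f 43 42 41
f 44 42 43



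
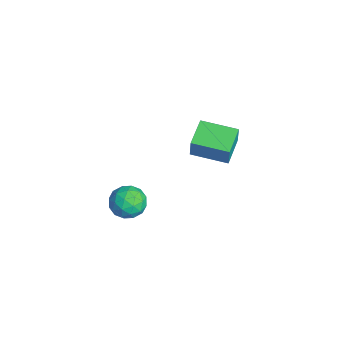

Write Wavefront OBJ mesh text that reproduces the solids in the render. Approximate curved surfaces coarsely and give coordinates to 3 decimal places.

v 3.29 -2.239 1.319
v 3.98 -2.656 1.078
v 3.22 -3.004 2.442
v 3.91 -3.421 2.201
v 3.966 -2.616 2.438
v 4.009 -2.143 1.744
v 3.191 -3.517 1.776
v 3.234 -3.044 1.082
v 3.919 -3.446 1.361
v 4.398 -2.888 1.77
v 2.802 -2.772 1.75
v 3.281 -2.214 2.159
v 3.641 -2.38 1.1
v 3.559 -3.28 2.42
v 3.592 -2.806 2.56
v 3.997 -3.051 2.418
v 3.658 -2.079 1.491
v 4.064 -2.324 1.35
v 4.056 -2.3 2.149
v 3.136 -3.336 2.17
v 3.542 -3.581 2.029
v 3.203 -2.609 1.102
v 3.608 -2.854 0.96
v 3.144 -3.36 1.371
v 4.011 -3.089 1.124
v 3.97 -3.539 1.785
v 3.547 -3.596 1.535
v 3.572 -3.318 1.127
v 4.292 -2.762 1.365
v 4.251 -3.212 2.025
v 4.284 -2.738 2.165
v 4.309 -2.46 1.757
v 4.256 -3.226 1.531
v 2.949 -2.448 1.495
v 2.908 -2.898 2.155
v 2.891 -3.2 1.763
v 2.916 -2.922 1.355
v 3.23 -2.121 1.735
v 3.189 -2.571 2.396
v 3.628 -2.342 2.393
v 3.653 -2.064 1.985
v 2.944 -2.434 1.989
v -2.728 1.852 -0.73
v -2.507 1.829 0.307
v -1.832 3.371 -0.886
v -1.611 3.347 0.151
v -1.489 1.093 -1.011
v -1.268 1.069 0.026
v -0.593 2.611 -1.167
v -0.372 2.588 -0.13
f 1 38 17
f 38 12 41
f 17 41 6
f 38 41 17
f 1 17 13
f 17 6 18
f 13 18 2
f 17 18 13
f 1 13 22
f 13 2 23
f 22 23 8
f 13 23 22
f 1 22 34
f 22 8 37
f 34 37 11
f 22 37 34
f 1 34 38
f 34 11 42
f 38 42 12
f 34 42 38
f 2 18 29
f 18 6 32
f 29 32 10
f 18 32 29
f 6 41 19
f 41 12 40
f 19 40 5
f 41 40 19
f 12 42 39
f 42 11 35
f 39 35 3
f 42 35 39
f 11 37 36
f 37 8 24
f 36 24 7
f 37 24 36
f 8 23 28
f 23 2 25
f 28 25 9
f 23 25 28
f 4 30 16
f 30 10 31
f 16 31 5
f 30 31 16
f 4 16 14
f 16 5 15
f 14 15 3
f 16 15 14
f 4 14 21
f 14 3 20
f 21 20 7
f 14 20 21
f 4 21 26
f 21 7 27
f 26 27 9
f 21 27 26
f 4 26 30
f 26 9 33
f 30 33 10
f 26 33 30
f 5 31 19
f 31 10 32
f 19 32 6
f 31 32 19
f 3 15 39
f 15 5 40
f 39 40 12
f 15 40 39
f 7 20 36
f 20 3 35
f 36 35 11
f 20 35 36
f 9 27 28
f 27 7 24
f 28 24 8
f 27 24 28
f 10 33 29
f 33 9 25
f 29 25 2
f 33 25 29
f 44 46 43
f 47 44 43
f 43 46 45
f 45 47 43
f 44 50 46
f 48 44 47
f 48 50 44
f 46 50 45
f 49 47 45
f 45 50 49
f 49 48 47
f 50 48 49



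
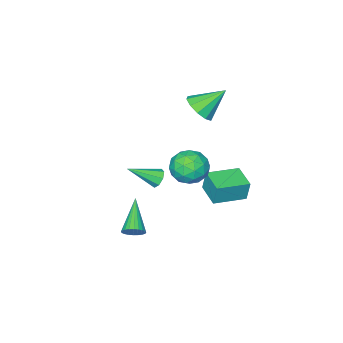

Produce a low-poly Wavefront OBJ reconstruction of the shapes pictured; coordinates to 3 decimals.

v 2.563 0.845 0.529
v 2.906 1.002 0.187
v 3.657 0.115 1.291
v 2.867 1.253 0.484
v 2.649 1.264 0.808
v 2.381 1.03 0.968
v 2.22 0.688 0.872
v 2.259 0.438 0.575
v 2.477 0.427 0.251
v 2.745 0.66 0.09
v 2.938 -0.366 -3.614
v 3.347 -0.732 -3.58
v 1.842 -1.494 -2.566
v 3.386 -0.61 -3.408
v 3.357 -0.45 -3.267
v 3.263 -0.278 -3.179
v 3.121 -0.12 -3.157
v 2.95 0.002 -3.205
v 2.778 0.067 -3.315
v 2.63 0.067 -3.47
v 2.529 0 -3.647
v 2.49 -0.122 -3.82
v 2.519 -0.281 -3.96
v 2.612 -0.453 -4.048
v 2.755 -0.612 -4.07
v 2.925 -0.733 -4.023
v 3.098 -0.799 -3.913
v 3.246 -0.798 -3.758
v -2.745 -2.331 0.796
v -2.09 -2.236 1.36
v -3.775 -1.689 1.884
v -2.121 -1.787 1.066
v -2.391 -1.546 0.668
v -2.796 -1.605 0.319
v -3.182 -1.941 0.152
v -3.4 -2.426 0.232
v -3.368 -2.874 0.526
v -3.098 -3.115 0.924
v -2.693 -3.057 1.273
v -2.308 -2.721 1.44
v -3.19 -0.366 -3.488
v -3.238 -0.189 -2.394
v -2.738 0.841 -3.664
v -2.787 1.018 -2.569
v -1.653 -0.918 -3.331
v -1.702 -0.741 -2.236
v -1.202 0.289 -3.506
v -1.25 0.466 -2.412
v -0.874 0.375 -0.848
v 0.067 0.387 -1.113
v -0.847 -1.207 -0.827
v 0.094 -1.195 -1.092
v -0.167 -0.885 -0.202
v -0.184 0.093 -0.215
v -0.596 -0.913 -1.725
v -0.613 0.065 -1.738
v 0.239 -0.409 -1.655
v 0.504 -0.392 -0.714
v -1.284 -0.428 -1.226
v -1.019 -0.411 -0.285
v -0.406 0.52 -0.983
v -0.374 -1.34 -0.957
v -0.528 -1.158 -0.434
v 0.025 -1.15 -0.59
v -0.553 0.347 -0.455
v 0 0.354 -0.611
v -0.138 -0.394 -0.075
v -0.78 -1.174 -1.329
v -0.227 -1.167 -1.485
v -0.805 0.33 -1.35
v -0.252 0.338 -1.506
v -0.642 -0.426 -1.865
v 0.248 0.059 -1.457
v 0.264 -0.871 -1.445
v -0.142 -0.705 -1.816
v -0.151 -0.13 -1.824
v 0.404 0.069 -0.904
v 0.42 -0.86 -0.891
v 0.266 -0.678 -0.368
v 0.257 -0.104 -0.376
v 0.505 -0.398 -1.223
v -1.2 0.04 -1.049
v -1.184 -0.889 -1.036
v -1.037 -0.716 -1.564
v -1.046 -0.142 -1.572
v -1.044 0.051 -0.495
v -1.028 -0.879 -0.483
v -0.629 -0.69 -0.116
v -0.638 -0.115 -0.124
v -1.285 -0.422 -0.717
f 2 1 4
f 2 4 3
f 4 1 5
f 4 5 3
f 5 1 6
f 5 6 3
f 6 1 7
f 6 7 3
f 7 1 8
f 7 8 3
f 8 1 9
f 8 9 3
f 9 1 10
f 9 10 3
f 10 1 2
f 10 2 3
f 12 11 14
f 12 14 13
f 14 11 15
f 14 15 13
f 15 11 16
f 15 16 13
f 16 11 17
f 16 17 13
f 17 11 18
f 17 18 13
f 18 11 19
f 18 19 13
f 19 11 20
f 19 20 13
f 20 11 21
f 20 21 13
f 21 11 22
f 21 22 13
f 22 11 23
f 22 23 13
f 23 11 24
f 23 24 13
f 24 11 25
f 24 25 13
f 25 11 26
f 25 26 13
f 26 11 27
f 26 27 13
f 27 11 28
f 27 28 13
f 28 11 12
f 28 12 13
f 30 29 32
f 30 32 31
f 32 29 33
f 32 33 31
f 33 29 34
f 33 34 31
f 34 29 35
f 34 35 31
f 35 29 36
f 35 36 31
f 36 29 37
f 36 37 31
f 37 29 38
f 37 38 31
f 38 29 39
f 38 39 31
f 39 29 40
f 39 40 31
f 40 29 30
f 40 30 31
f 42 44 41
f 45 42 41
f 41 44 43
f 43 45 41
f 42 48 44
f 46 42 45
f 46 48 42
f 44 48 43
f 47 45 43
f 43 48 47
f 47 46 45
f 48 46 47
f 49 86 65
f 86 60 89
f 65 89 54
f 86 89 65
f 49 65 61
f 65 54 66
f 61 66 50
f 65 66 61
f 49 61 70
f 61 50 71
f 70 71 56
f 61 71 70
f 49 70 82
f 70 56 85
f 82 85 59
f 70 85 82
f 49 82 86
f 82 59 90
f 86 90 60
f 82 90 86
f 50 66 77
f 66 54 80
f 77 80 58
f 66 80 77
f 54 89 67
f 89 60 88
f 67 88 53
f 89 88 67
f 60 90 87
f 90 59 83
f 87 83 51
f 90 83 87
f 59 85 84
f 85 56 72
f 84 72 55
f 85 72 84
f 56 71 76
f 71 50 73
f 76 73 57
f 71 73 76
f 52 78 64
f 78 58 79
f 64 79 53
f 78 79 64
f 52 64 62
f 64 53 63
f 62 63 51
f 64 63 62
f 52 62 69
f 62 51 68
f 69 68 55
f 62 68 69
f 52 69 74
f 69 55 75
f 74 75 57
f 69 75 74
f 52 74 78
f 74 57 81
f 78 81 58
f 74 81 78
f 53 79 67
f 79 58 80
f 67 80 54
f 79 80 67
f 51 63 87
f 63 53 88
f 87 88 60
f 63 88 87
f 55 68 84
f 68 51 83
f 84 83 59
f 68 83 84
f 57 75 76
f 75 55 72
f 76 72 56
f 75 72 76
f 58 81 77
f 81 57 73
f 77 73 50
f 81 73 77



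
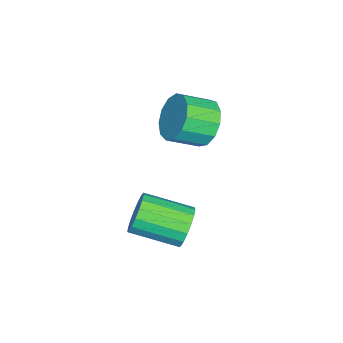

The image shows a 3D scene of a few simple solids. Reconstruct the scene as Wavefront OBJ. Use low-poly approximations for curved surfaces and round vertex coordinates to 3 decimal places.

v 0.727 -0.342 -0.24
v 1.177 -0.09 0.461
v 1.302 -1.926 1.041
v 0.853 -2.178 0.34
v 0.78 -0.077 0.587
v 0.906 -1.914 1.167
v 0.371 -0.125 0.524
v 0.497 -1.962 1.103
v 0.044 -0.223 0.286
v 0.17 -2.059 0.865
v -0.127 -0.348 -0.073
v -0.001 -2.184 0.506
v -0.102 -0.471 -0.47
v 0.024 -2.308 0.11
v 0.113 -0.565 -0.814
v 0.239 -2.402 -0.235
v 0.469 -0.608 -1.027
v 0.594 -2.444 -0.447
v 0.883 -0.59 -1.059
v 1.009 -2.426 -0.479
v 1.262 -0.515 -0.904
v 1.388 -2.351 -0.324
v 1.519 -0.4 -0.596
v 1.644 -2.237 -0.017
v 1.594 -0.272 -0.207
v 1.719 -2.109 0.373
v 1.47 -0.16 0.175
v 1.596 -1.997 0.754
v -1.894 -0.251 3.398
v -1.337 0.371 3.985
v -0.79 -0.707 4.608
v -1.346 -1.329 4.022
v -1.831 0.282 4.266
v -1.284 -0.796 4.889
v -2.345 0.024 4.271
v -1.798 -1.053 4.894
v -2.715 -0.321 3.999
v -2.168 -1.399 4.622
v -2.825 -0.644 3.536
v -2.277 -1.722 4.16
v -2.639 -0.842 3.03
v -2.091 -1.92 3.653
v -2.216 -0.853 2.641
v -1.669 -1.931 3.264
v -1.691 -0.673 2.492
v -1.144 -1.75 3.115
v -1.23 -0.358 2.631
v -0.683 -1.436 3.254
v -0.98 -0.01 3.014
v -0.433 -1.088 3.637
v -1.02 0.262 3.518
v -0.473 -0.816 4.142
f 2 1 5
f 2 5 3
f 3 5 6
f 3 6 4
f 5 1 7
f 5 7 6
f 6 7 8
f 6 8 4
f 7 1 9
f 7 9 8
f 8 9 10
f 8 10 4
f 9 1 11
f 9 11 10
f 10 11 12
f 10 12 4
f 11 1 13
f 11 13 12
f 12 13 14
f 12 14 4
f 13 1 15
f 13 15 14
f 14 15 16
f 14 16 4
f 15 1 17
f 15 17 16
f 16 17 18
f 16 18 4
f 17 1 19
f 17 19 18
f 18 19 20
f 18 20 4
f 19 1 21
f 19 21 20
f 20 21 22
f 20 22 4
f 21 1 23
f 21 23 22
f 22 23 24
f 22 24 4
f 23 1 25
f 23 25 24
f 24 25 26
f 24 26 4
f 25 1 27
f 25 27 26
f 26 27 28
f 26 28 4
f 27 1 2
f 27 2 28
f 28 2 3
f 28 3 4
f 30 29 33
f 30 33 31
f 31 33 34
f 31 34 32
f 33 29 35
f 33 35 34
f 34 35 36
f 34 36 32
f 35 29 37
f 35 37 36
f 36 37 38
f 36 38 32
f 37 29 39
f 37 39 38
f 38 39 40
f 38 40 32
f 39 29 41
f 39 41 40
f 40 41 42
f 40 42 32
f 41 29 43
f 41 43 42
f 42 43 44
f 42 44 32
f 43 29 45
f 43 45 44
f 44 45 46
f 44 46 32
f 45 29 47
f 45 47 46
f 46 47 48
f 46 48 32
f 47 29 49
f 47 49 48
f 48 49 50
f 48 50 32
f 49 29 51
f 49 51 50
f 50 51 52
f 50 52 32
f 51 29 30
f 51 30 52
f 52 30 31
f 52 31 32



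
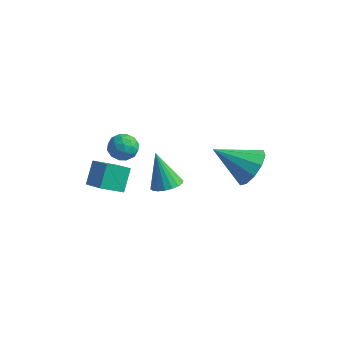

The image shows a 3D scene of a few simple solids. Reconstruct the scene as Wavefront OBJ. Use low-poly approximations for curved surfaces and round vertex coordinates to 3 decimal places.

v -2.648 -4.121 0.468
v -2.865 -3.33 1.411
v -3.87 -3.535 -0.305
v -4.087 -2.744 0.638
v -1.973 -3.356 -0.018
v -2.19 -2.565 0.925
v -3.195 -2.77 -0.791
v -3.412 -1.979 0.152
v -0.731 -1.953 0.1
v -0.072 -2.023 0.406
v -1.469 -1.747 1.74
v -0.094 -1.703 0.355
v -0.243 -1.432 0.254
v -0.488 -1.265 0.123
v -0.782 -1.234 -0.013
v -1.065 -1.345 -0.127
v -1.282 -1.577 -0.195
v -1.39 -1.883 -0.205
v -1.367 -2.203 -0.155
v -1.219 -2.474 -0.054
v -0.973 -2.641 0.077
v -0.68 -2.672 0.213
v -0.397 -2.561 0.327
v -0.18 -2.329 0.396
v -3.674 -0.704 0.538
v -3.038 -0.794 0.919
v -3.982 -1.846 0.781
v -3.346 -1.936 1.162
v -3.882 -1.491 1.43
v -3.692 -0.785 1.28
v -3.328 -1.855 0.42
v -3.138 -1.149 0.27
v -2.825 -1.505 0.846
v -3.167 -1.281 1.47
v -3.853 -1.359 0.23
v -4.195 -1.135 0.854
v -3.329 -0.648 0.707
v -3.691 -1.992 0.993
v -4.006 -1.73 1.15
v -3.632 -1.783 1.374
v -3.713 -0.643 0.919
v -3.34 -0.696 1.143
v -3.836 -1.106 1.444
v -3.68 -1.944 0.557
v -3.307 -1.997 0.781
v -3.388 -0.857 0.326
v -3.014 -0.91 0.55
v -3.184 -1.534 0.256
v -2.83 -1.12 0.889
v -3.011 -1.791 1.031
v -3 -1.743 0.595
v -2.888 -1.328 0.507
v -3.031 -0.988 1.255
v -3.212 -1.659 1.398
v -3.527 -1.397 1.556
v -3.415 -0.982 1.467
v -2.906 -1.406 1.213
v -3.808 -0.981 0.302
v -3.989 -1.652 0.445
v -3.605 -1.658 0.233
v -3.493 -1.243 0.144
v -4.009 -0.849 0.669
v -4.19 -1.52 0.811
v -4.132 -1.312 1.193
v -4.02 -0.897 1.105
v -4.114 -1.234 0.487
v 0.921 2.186 -0.856
v 1.566 1.397 -0.564
v -0.601 1.354 0.256
v 1.623 1.879 -0.124
v 1.413 2.478 0.037
v 1.015 2.966 -0.144
v 0.581 3.156 -0.596
v 0.276 2.975 -1.148
v 0.219 2.493 -1.588
v 0.429 1.894 -1.748
v 0.827 1.406 -1.568
v 1.261 1.216 -1.115
f 2 4 1
f 5 2 1
f 1 4 3
f 3 5 1
f 2 8 4
f 6 2 5
f 6 8 2
f 4 8 3
f 7 5 3
f 3 8 7
f 7 6 5
f 8 6 7
f 10 9 12
f 10 12 11
f 12 9 13
f 12 13 11
f 13 9 14
f 13 14 11
f 14 9 15
f 14 15 11
f 15 9 16
f 15 16 11
f 16 9 17
f 16 17 11
f 17 9 18
f 17 18 11
f 18 9 19
f 18 19 11
f 19 9 20
f 19 20 11
f 20 9 21
f 20 21 11
f 21 9 22
f 21 22 11
f 22 9 23
f 22 23 11
f 23 9 24
f 23 24 11
f 24 9 10
f 24 10 11
f 25 62 41
f 62 36 65
f 41 65 30
f 62 65 41
f 25 41 37
f 41 30 42
f 37 42 26
f 41 42 37
f 25 37 46
f 37 26 47
f 46 47 32
f 37 47 46
f 25 46 58
f 46 32 61
f 58 61 35
f 46 61 58
f 25 58 62
f 58 35 66
f 62 66 36
f 58 66 62
f 26 42 53
f 42 30 56
f 53 56 34
f 42 56 53
f 30 65 43
f 65 36 64
f 43 64 29
f 65 64 43
f 36 66 63
f 66 35 59
f 63 59 27
f 66 59 63
f 35 61 60
f 61 32 48
f 60 48 31
f 61 48 60
f 32 47 52
f 47 26 49
f 52 49 33
f 47 49 52
f 28 54 40
f 54 34 55
f 40 55 29
f 54 55 40
f 28 40 38
f 40 29 39
f 38 39 27
f 40 39 38
f 28 38 45
f 38 27 44
f 45 44 31
f 38 44 45
f 28 45 50
f 45 31 51
f 50 51 33
f 45 51 50
f 28 50 54
f 50 33 57
f 54 57 34
f 50 57 54
f 29 55 43
f 55 34 56
f 43 56 30
f 55 56 43
f 27 39 63
f 39 29 64
f 63 64 36
f 39 64 63
f 31 44 60
f 44 27 59
f 60 59 35
f 44 59 60
f 33 51 52
f 51 31 48
f 52 48 32
f 51 48 52
f 34 57 53
f 57 33 49
f 53 49 26
f 57 49 53
f 68 67 70
f 68 70 69
f 70 67 71
f 70 71 69
f 71 67 72
f 71 72 69
f 72 67 73
f 72 73 69
f 73 67 74
f 73 74 69
f 74 67 75
f 74 75 69
f 75 67 76
f 75 76 69
f 76 67 77
f 76 77 69
f 77 67 78
f 77 78 69
f 78 67 68
f 78 68 69



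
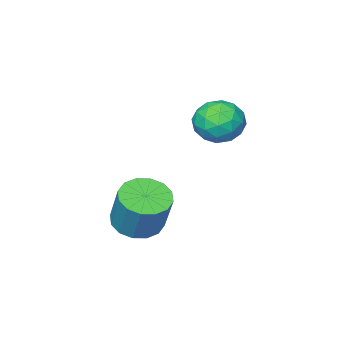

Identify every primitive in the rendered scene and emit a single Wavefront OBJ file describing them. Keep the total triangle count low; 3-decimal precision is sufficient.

v -4.267 1.648 0.332
v -3.915 2.108 1.054
v -2.965 1.792 -0.394
v -2.613 2.252 0.328
v -2.802 1.349 0.402
v -3.606 1.26 0.85
v -3.274 2.64 -0.19
v -4.078 2.551 0.258
v -3.302 2.721 0.731
v -3.01 1.923 1.097
v -3.87 1.977 -0.437
v -3.578 1.179 -0.071
v -4.205 1.866 0.756
v -2.675 2.034 -0.096
v -2.785 1.504 -0.053
v -2.579 1.774 0.371
v -4.024 1.367 0.637
v -3.817 1.637 1.061
v -3.162 1.191 0.678
v -3.063 2.263 -0.401
v -2.856 2.533 0.023
v -4.301 2.126 0.289
v -4.095 2.396 0.713
v -3.718 2.709 -0.018
v -3.638 2.496 0.991
v -2.873 2.58 0.565
v -3.261 2.809 0.26
v -3.734 2.757 0.523
v -3.466 2.027 1.206
v -2.701 2.111 0.78
v -2.812 1.581 0.823
v -3.285 1.529 1.087
v -3.106 2.387 1.017
v -4.179 1.789 -0.12
v -3.414 1.873 -0.546
v -3.595 2.371 -0.427
v -4.068 2.319 -0.163
v -4.007 1.32 0.095
v -3.242 1.404 -0.331
v -3.146 1.143 0.137
v -3.619 1.091 0.4
v -3.774 1.513 -0.357
v -0.876 0.963 -3.753
v -0.012 0.711 -3.755
v 0.2 1.426 -2.25
v -0.664 1.677 -2.247
v -0.016 1.132 -3.955
v 0.197 1.847 -2.449
v -0.25 1.508 -4.1
v -0.038 2.223 -2.595
v -0.652 1.737 -4.152
v -0.44 2.452 -2.647
v -1.114 1.759 -4.097
v -0.902 2.474 -2.592
v -1.513 1.568 -3.95
v -1.3 2.282 -2.445
v -1.74 1.214 -3.75
v -1.528 1.929 -2.245
v -1.737 0.793 -3.551
v -1.524 1.508 -2.045
v -1.502 0.417 -3.405
v -1.29 1.132 -1.9
v -1.1 0.188 -3.353
v -0.888 0.903 -1.848
v -0.638 0.166 -3.408
v -0.426 0.881 -1.903
v -0.24 0.358 -3.555
v -0.027 1.072 -2.05
f 1 38 17
f 38 12 41
f 17 41 6
f 38 41 17
f 1 17 13
f 17 6 18
f 13 18 2
f 17 18 13
f 1 13 22
f 13 2 23
f 22 23 8
f 13 23 22
f 1 22 34
f 22 8 37
f 34 37 11
f 22 37 34
f 1 34 38
f 34 11 42
f 38 42 12
f 34 42 38
f 2 18 29
f 18 6 32
f 29 32 10
f 18 32 29
f 6 41 19
f 41 12 40
f 19 40 5
f 41 40 19
f 12 42 39
f 42 11 35
f 39 35 3
f 42 35 39
f 11 37 36
f 37 8 24
f 36 24 7
f 37 24 36
f 8 23 28
f 23 2 25
f 28 25 9
f 23 25 28
f 4 30 16
f 30 10 31
f 16 31 5
f 30 31 16
f 4 16 14
f 16 5 15
f 14 15 3
f 16 15 14
f 4 14 21
f 14 3 20
f 21 20 7
f 14 20 21
f 4 21 26
f 21 7 27
f 26 27 9
f 21 27 26
f 4 26 30
f 26 9 33
f 30 33 10
f 26 33 30
f 5 31 19
f 31 10 32
f 19 32 6
f 31 32 19
f 3 15 39
f 15 5 40
f 39 40 12
f 15 40 39
f 7 20 36
f 20 3 35
f 36 35 11
f 20 35 36
f 9 27 28
f 27 7 24
f 28 24 8
f 27 24 28
f 10 33 29
f 33 9 25
f 29 25 2
f 33 25 29
f 44 43 47
f 44 47 45
f 45 47 48
f 45 48 46
f 47 43 49
f 47 49 48
f 48 49 50
f 48 50 46
f 49 43 51
f 49 51 50
f 50 51 52
f 50 52 46
f 51 43 53
f 51 53 52
f 52 53 54
f 52 54 46
f 53 43 55
f 53 55 54
f 54 55 56
f 54 56 46
f 55 43 57
f 55 57 56
f 56 57 58
f 56 58 46
f 57 43 59
f 57 59 58
f 58 59 60
f 58 60 46
f 59 43 61
f 59 61 60
f 60 61 62
f 60 62 46
f 61 43 63
f 61 63 62
f 62 63 64
f 62 64 46
f 63 43 65
f 63 65 64
f 64 65 66
f 64 66 46
f 65 43 67
f 65 67 66
f 66 67 68
f 66 68 46
f 67 43 44
f 67 44 68
f 68 44 45
f 68 45 46



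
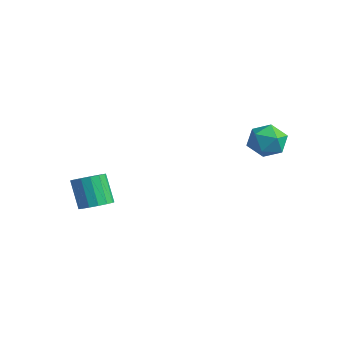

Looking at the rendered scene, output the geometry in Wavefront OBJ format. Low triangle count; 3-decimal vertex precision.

v 3.317 3.317 3.362
v 4.31 3.42 3.387
v 3.49 1.78 2.893
v 4.483 1.883 2.918
v 3.958 1.889 3.768
v 3.852 2.839 4.058
v 3.948 2.361 2.222
v 3.842 3.311 2.512
v 4.7 2.83 2.682
v 4.707 2.538 3.638
v 3.093 2.662 2.642
v 3.1 2.37 3.598
v -0.994 -3.254 -1.453
v -0.281 -3.119 -1.05
v -1.113 -3.031 0.395
v -1.826 -3.166 -0.007
v -0.424 -2.728 -1.157
v -1.256 -2.64 0.289
v -0.72 -2.478 -1.342
v -1.552 -2.39 0.103
v -1.09 -2.436 -1.558
v -1.921 -2.348 -0.112
v -1.434 -2.613 -1.745
v -2.265 -2.525 -0.299
v -1.66 -2.962 -1.854
v -2.491 -2.874 -0.408
v -1.707 -3.389 -1.855
v -2.539 -3.301 -0.41
v -1.564 -3.78 -1.749
v -2.396 -3.692 -0.303
v -1.268 -4.03 -1.563
v -2.1 -3.942 -0.118
v -0.899 -4.072 -1.348
v -1.73 -3.984 0.098
v -0.555 -3.895 -1.161
v -1.386 -3.807 0.285
v -0.329 -3.546 -1.052
v -1.16 -3.458 0.394
f 1 12 6
f 1 6 2
f 1 2 8
f 1 8 11
f 1 11 12
f 2 6 10
f 6 12 5
f 12 11 3
f 11 8 7
f 8 2 9
f 4 10 5
f 4 5 3
f 4 3 7
f 4 7 9
f 4 9 10
f 5 10 6
f 3 5 12
f 7 3 11
f 9 7 8
f 10 9 2
f 14 13 17
f 14 17 15
f 15 17 18
f 15 18 16
f 17 13 19
f 17 19 18
f 18 19 20
f 18 20 16
f 19 13 21
f 19 21 20
f 20 21 22
f 20 22 16
f 21 13 23
f 21 23 22
f 22 23 24
f 22 24 16
f 23 13 25
f 23 25 24
f 24 25 26
f 24 26 16
f 25 13 27
f 25 27 26
f 26 27 28
f 26 28 16
f 27 13 29
f 27 29 28
f 28 29 30
f 28 30 16
f 29 13 31
f 29 31 30
f 30 31 32
f 30 32 16
f 31 13 33
f 31 33 32
f 32 33 34
f 32 34 16
f 33 13 35
f 33 35 34
f 34 35 36
f 34 36 16
f 35 13 37
f 35 37 36
f 36 37 38
f 36 38 16
f 37 13 14
f 37 14 38
f 38 14 15
f 38 15 16



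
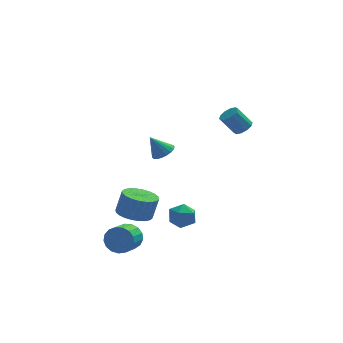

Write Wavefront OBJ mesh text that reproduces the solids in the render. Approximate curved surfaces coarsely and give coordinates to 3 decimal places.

v 4.156 -0.597 2.84
v 4.656 -0.592 3.206
v 3.864 -0.557 4.287
v 3.364 -0.563 3.92
v 4.563 -0.228 3.127
v 3.772 -0.194 4.207
v 4.315 -0.006 2.938
v 3.523 0.028 4.018
v 4.006 -0.009 2.711
v 3.214 0.025 3.792
v 3.754 -0.237 2.534
v 2.962 -0.203 3.615
v 3.656 -0.603 2.473
v 2.864 -0.568 3.554
v 3.748 -0.966 2.553
v 2.957 -0.932 3.633
v 3.997 -1.188 2.742
v 3.205 -1.154 3.822
v 4.306 -1.185 2.968
v 3.514 -1.151 4.049
v 4.558 -0.957 3.145
v 3.766 -0.923 4.226
v -2.2 -3 -3.995
v -1.643 -3.01 -3.313
v -2.164 -4.07 -2.904
v -2.72 -4.06 -3.585
v -1.974 -2.792 -3.17
v -2.495 -3.852 -2.76
v -2.356 -2.622 -3.216
v -2.877 -3.682 -2.806
v -2.703 -2.538 -3.44
v -3.224 -3.598 -3.03
v -2.934 -2.56 -3.791
v -3.455 -3.62 -3.382
v -2.997 -2.683 -4.189
v -3.518 -3.743 -3.78
v -2.877 -2.879 -4.543
v -3.398 -3.939 -4.133
v -2.602 -3.102 -4.771
v -3.123 -4.162 -4.361
v -2.235 -3.302 -4.821
v -2.756 -4.362 -4.411
v -1.86 -3.433 -4.682
v -2.381 -4.493 -4.272
v -1.562 -3.464 -4.385
v -2.083 -4.524 -3.976
v -1.41 -3.39 -3.999
v -1.931 -4.45 -3.59
v -1.44 -3.226 -3.613
v -1.961 -4.286 -3.203
v 1.127 -0.518 -4.283
v 1.567 -0.639 -3.514
v 0.133 -1.481 -3.866
v 0.573 -1.602 -3.097
v 0.157 -0.827 -3.257
v 0.772 -0.232 -3.515
v 0.928 -1.888 -3.865
v 1.543 -1.293 -4.123
v 1.444 -1.486 -3.256
v 0.968 -0.83 -2.88
v 0.732 -1.29 -4.5
v 0.256 -0.634 -4.124
v -1.891 -3.667 -1.832
v -1.325 -4.502 -1.888
v -0.963 -4.348 -0.545
v -1.529 -3.513 -0.488
v -1.064 -4.225 -1.99
v -0.702 -4.071 -0.647
v -0.928 -3.863 -2.068
v -0.567 -3.709 -0.724
v -0.94 -3.471 -2.11
v -0.578 -3.317 -0.766
v -1.096 -3.109 -2.11
v -0.734 -2.955 -0.766
v -1.373 -2.832 -2.067
v -1.011 -2.678 -0.723
v -1.729 -2.682 -1.988
v -1.367 -2.528 -0.645
v -2.109 -2.682 -1.886
v -1.748 -2.528 -0.542
v -2.457 -2.832 -1.775
v -2.095 -2.678 -0.432
v -2.718 -3.109 -1.673
v -2.356 -2.955 -0.33
v -2.853 -3.471 -1.596
v -2.492 -3.317 -0.252
v -2.842 -3.863 -1.554
v -2.48 -3.709 -0.21
v -2.686 -4.225 -1.554
v -2.324 -4.071 -0.21
v -2.409 -4.502 -1.597
v -2.047 -4.348 -0.253
v -2.053 -4.652 -1.675
v -1.691 -4.498 -0.332
v -1.672 -4.652 -1.778
v -1.311 -4.498 -0.434
v 0.107 3.406 -1.096
v 0.67 3.764 -0.754
v -0.647 3.454 0.096
v 0.488 4.014 -0.879
v 0.231 4.144 -1.047
v -0.051 4.127 -1.225
v -0.302 3.968 -1.377
v -0.472 3.697 -1.473
v -0.527 3.369 -1.495
v -0.457 3.048 -1.437
v -0.275 2.797 -1.312
v -0.018 2.668 -1.144
v 0.264 2.684 -0.966
v 0.515 2.843 -0.814
v 0.685 3.114 -0.718
v 0.74 3.443 -0.696
f 2 1 5
f 2 5 3
f 3 5 6
f 3 6 4
f 5 1 7
f 5 7 6
f 6 7 8
f 6 8 4
f 7 1 9
f 7 9 8
f 8 9 10
f 8 10 4
f 9 1 11
f 9 11 10
f 10 11 12
f 10 12 4
f 11 1 13
f 11 13 12
f 12 13 14
f 12 14 4
f 13 1 15
f 13 15 14
f 14 15 16
f 14 16 4
f 15 1 17
f 15 17 16
f 16 17 18
f 16 18 4
f 17 1 19
f 17 19 18
f 18 19 20
f 18 20 4
f 19 1 21
f 19 21 20
f 20 21 22
f 20 22 4
f 21 1 2
f 21 2 22
f 22 2 3
f 22 3 4
f 24 23 27
f 24 27 25
f 25 27 28
f 25 28 26
f 27 23 29
f 27 29 28
f 28 29 30
f 28 30 26
f 29 23 31
f 29 31 30
f 30 31 32
f 30 32 26
f 31 23 33
f 31 33 32
f 32 33 34
f 32 34 26
f 33 23 35
f 33 35 34
f 34 35 36
f 34 36 26
f 35 23 37
f 35 37 36
f 36 37 38
f 36 38 26
f 37 23 39
f 37 39 38
f 38 39 40
f 38 40 26
f 39 23 41
f 39 41 40
f 40 41 42
f 40 42 26
f 41 23 43
f 41 43 42
f 42 43 44
f 42 44 26
f 43 23 45
f 43 45 44
f 44 45 46
f 44 46 26
f 45 23 47
f 45 47 46
f 46 47 48
f 46 48 26
f 47 23 49
f 47 49 48
f 48 49 50
f 48 50 26
f 49 23 24
f 49 24 50
f 50 24 25
f 50 25 26
f 51 62 56
f 51 56 52
f 51 52 58
f 51 58 61
f 51 61 62
f 52 56 60
f 56 62 55
f 62 61 53
f 61 58 57
f 58 52 59
f 54 60 55
f 54 55 53
f 54 53 57
f 54 57 59
f 54 59 60
f 55 60 56
f 53 55 62
f 57 53 61
f 59 57 58
f 60 59 52
f 64 63 67
f 64 67 65
f 65 67 68
f 65 68 66
f 67 63 69
f 67 69 68
f 68 69 70
f 68 70 66
f 69 63 71
f 69 71 70
f 70 71 72
f 70 72 66
f 71 63 73
f 71 73 72
f 72 73 74
f 72 74 66
f 73 63 75
f 73 75 74
f 74 75 76
f 74 76 66
f 75 63 77
f 75 77 76
f 76 77 78
f 76 78 66
f 77 63 79
f 77 79 78
f 78 79 80
f 78 80 66
f 79 63 81
f 79 81 80
f 80 81 82
f 80 82 66
f 81 63 83
f 81 83 82
f 82 83 84
f 82 84 66
f 83 63 85
f 83 85 84
f 84 85 86
f 84 86 66
f 85 63 87
f 85 87 86
f 86 87 88
f 86 88 66
f 87 63 89
f 87 89 88
f 88 89 90
f 88 90 66
f 89 63 91
f 89 91 90
f 90 91 92
f 90 92 66
f 91 63 93
f 91 93 92
f 92 93 94
f 92 94 66
f 93 63 95
f 93 95 94
f 94 95 96
f 94 96 66
f 95 63 64
f 95 64 96
f 96 64 65
f 96 65 66
f 98 97 100
f 98 100 99
f 100 97 101
f 100 101 99
f 101 97 102
f 101 102 99
f 102 97 103
f 102 103 99
f 103 97 104
f 103 104 99
f 104 97 105
f 104 105 99
f 105 97 106
f 105 106 99
f 106 97 107
f 106 107 99
f 107 97 108
f 107 108 99
f 108 97 109
f 108 109 99
f 109 97 110
f 109 110 99
f 110 97 111
f 110 111 99
f 111 97 112
f 111 112 99
f 112 97 98
f 112 98 99



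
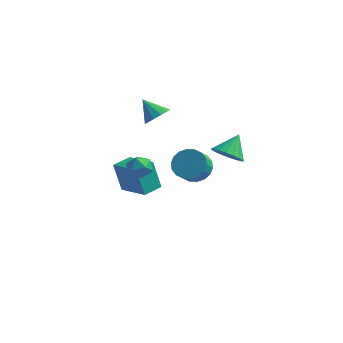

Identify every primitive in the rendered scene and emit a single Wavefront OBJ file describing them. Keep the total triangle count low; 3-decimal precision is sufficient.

v 0.621 0.727 -0.989
v 1.672 0.85 -0.832
v 1.65 -0.023 0.005
v 0.599 -0.147 -0.151
v 1.482 1.155 -0.519
v 1.46 0.282 0.318
v 1.121 1.375 -0.3
v 1.099 0.501 0.538
v 0.661 1.466 -0.216
v 0.639 0.593 0.621
v 0.194 1.411 -0.286
v 0.171 0.538 0.551
v -0.19 1.221 -0.495
v -0.212 0.347 0.342
v -0.412 0.932 -0.802
v -0.434 0.059 0.036
v -0.43 0.603 -1.145
v -0.452 -0.27 -0.308
v -0.24 0.298 -1.458
v -0.262 -0.575 -0.621
v 0.121 0.079 -1.678
v 0.099 -0.795 -0.84
v 0.581 -0.013 -1.761
v 0.559 -0.886 -0.924
v 1.049 0.042 -1.691
v 1.026 -0.831 -0.854
v 1.432 0.233 -1.482
v 1.41 -0.641 -0.645
v 1.654 0.521 -1.176
v 1.632 -0.352 -0.338
v -4.26 1.077 -4.635
v -4.86 1.224 -2.712
v -3.75 2.282 -4.568
v -4.349 2.428 -2.644
v -2.351 0.232 -3.976
v -2.95 0.378 -2.052
v -1.84 1.436 -3.908
v -2.44 1.583 -1.985
v -1.265 -1.653 0.231
v -0.657 -2.25 0.226
v -2.183 -2.59 0.654
v -1.575 -3.187 0.649
v -1.553 -2.561 1.226
v -0.986 -1.982 0.965
v -1.854 -2.858 -0.085
v -1.287 -2.279 -0.346
v -1.022 -2.995 0.031
v -0.836 -2.811 0.842
v -2.004 -2.029 0.038
v -1.818 -1.845 0.849
v 3.711 -1.998 2.653
v 4.354 -1.551 2.047
v 3.929 -0.882 3.707
v 3.969 -1.369 1.934
v 3.533 -1.311 1.963
v 3.132 -1.39 2.129
v 2.846 -1.589 2.398
v 2.732 -1.869 2.719
v 2.811 -2.174 3.026
v 3.069 -2.445 3.259
v 3.454 -2.627 3.373
v 3.889 -2.685 3.344
v 4.29 -2.606 3.178
v 4.576 -2.407 2.908
v 4.691 -2.127 2.588
v 4.611 -1.821 2.28
v -2.104 1.538 2.085
v -1.548 2.075 2.525
v -3.176 1.802 3.115
v -1.825 2.38 2.16
v -2.208 2.363 1.766
v -2.552 2.031 1.494
v -2.724 1.51 1.447
v -2.66 1.001 1.644
v -2.384 0.697 2.009
v -2.001 0.714 2.403
v -1.657 1.046 2.676
v -1.484 1.566 2.722
f 2 1 5
f 2 5 3
f 3 5 6
f 3 6 4
f 5 1 7
f 5 7 6
f 6 7 8
f 6 8 4
f 7 1 9
f 7 9 8
f 8 9 10
f 8 10 4
f 9 1 11
f 9 11 10
f 10 11 12
f 10 12 4
f 11 1 13
f 11 13 12
f 12 13 14
f 12 14 4
f 13 1 15
f 13 15 14
f 14 15 16
f 14 16 4
f 15 1 17
f 15 17 16
f 16 17 18
f 16 18 4
f 17 1 19
f 17 19 18
f 18 19 20
f 18 20 4
f 19 1 21
f 19 21 20
f 20 21 22
f 20 22 4
f 21 1 23
f 21 23 22
f 22 23 24
f 22 24 4
f 23 1 25
f 23 25 24
f 24 25 26
f 24 26 4
f 25 1 27
f 25 27 26
f 26 27 28
f 26 28 4
f 27 1 29
f 27 29 28
f 28 29 30
f 28 30 4
f 29 1 2
f 29 2 30
f 30 2 3
f 30 3 4
f 32 34 31
f 35 32 31
f 31 34 33
f 33 35 31
f 32 38 34
f 36 32 35
f 36 38 32
f 34 38 33
f 37 35 33
f 33 38 37
f 37 36 35
f 38 36 37
f 39 50 44
f 39 44 40
f 39 40 46
f 39 46 49
f 39 49 50
f 40 44 48
f 44 50 43
f 50 49 41
f 49 46 45
f 46 40 47
f 42 48 43
f 42 43 41
f 42 41 45
f 42 45 47
f 42 47 48
f 43 48 44
f 41 43 50
f 45 41 49
f 47 45 46
f 48 47 40
f 52 51 54
f 52 54 53
f 54 51 55
f 54 55 53
f 55 51 56
f 55 56 53
f 56 51 57
f 56 57 53
f 57 51 58
f 57 58 53
f 58 51 59
f 58 59 53
f 59 51 60
f 59 60 53
f 60 51 61
f 60 61 53
f 61 51 62
f 61 62 53
f 62 51 63
f 62 63 53
f 63 51 64
f 63 64 53
f 64 51 65
f 64 65 53
f 65 51 66
f 65 66 53
f 66 51 52
f 66 52 53
f 68 67 70
f 68 70 69
f 70 67 71
f 70 71 69
f 71 67 72
f 71 72 69
f 72 67 73
f 72 73 69
f 73 67 74
f 73 74 69
f 74 67 75
f 74 75 69
f 75 67 76
f 75 76 69
f 76 67 77
f 76 77 69
f 77 67 78
f 77 78 69
f 78 67 68
f 78 68 69



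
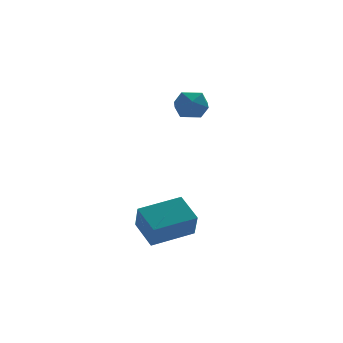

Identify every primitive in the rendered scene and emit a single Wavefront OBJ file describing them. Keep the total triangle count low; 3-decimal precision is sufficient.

v -1.412 -3.168 -2.062
v -1.494 -3.798 -1.08
v -1.689 -2.157 -1.437
v -1.771 -2.788 -0.455
v 0.191 -2.912 -1.765
v 0.109 -3.543 -0.783
v -0.086 -1.902 -1.14
v -0.168 -2.532 -0.158
v 0.403 0.269 3.132
v 0.697 0.588 2.538
v 1.443 0.372 3.702
v 1.737 0.691 3.108
v 1.226 1.046 3.501
v 0.583 0.982 3.149
v 1.557 -0.022 3.091
v 0.914 -0.086 2.739
v 1.41 0.408 2.513
v 1.206 1.068 2.766
v 0.934 -0.108 3.474
v 0.73 0.552 3.727
f 2 4 1
f 5 2 1
f 1 4 3
f 3 5 1
f 2 8 4
f 6 2 5
f 6 8 2
f 4 8 3
f 7 5 3
f 3 8 7
f 7 6 5
f 8 6 7
f 9 20 14
f 9 14 10
f 9 10 16
f 9 16 19
f 9 19 20
f 10 14 18
f 14 20 13
f 20 19 11
f 19 16 15
f 16 10 17
f 12 18 13
f 12 13 11
f 12 11 15
f 12 15 17
f 12 17 18
f 13 18 14
f 11 13 20
f 15 11 19
f 17 15 16
f 18 17 10



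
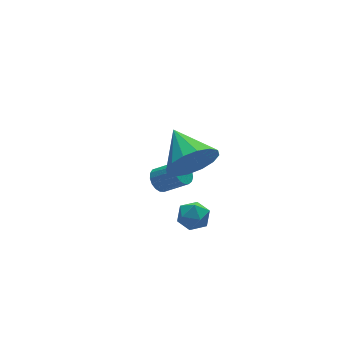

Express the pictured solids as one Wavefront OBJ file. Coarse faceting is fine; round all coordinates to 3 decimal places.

v -2.979 3.961 -2.442
v -2.595 3.898 -2.858
v -1.877 3.216 -2.095
v -2.261 3.279 -1.678
v -2.516 4.125 -2.73
v -1.798 3.444 -1.967
v -2.542 4.315 -2.536
v -1.825 3.633 -1.772
v -2.669 4.424 -2.32
v -1.951 3.742 -1.556
v -2.866 4.426 -2.132
v -2.149 3.744 -1.368
v -3.09 4.322 -2.015
v -2.372 3.64 -1.251
v -3.288 4.135 -1.996
v -2.57 3.453 -1.232
v -3.415 3.908 -2.079
v -2.697 3.227 -1.315
v -3.442 3.694 -2.245
v -2.725 3.012 -1.481
v -3.363 3.54 -2.456
v -2.646 2.859 -1.693
v -3.196 3.483 -2.664
v -2.479 2.801 -1.901
v -2.979 3.536 -2.821
v -2.262 2.854 -2.058
v -2.762 3.685 -2.891
v -2.045 3.003 -2.128
v -3.632 0.026 2.339
v -3.118 -0.308 3.216
v -3.568 1.654 2.921
v -2.718 -0.193 2.85
v -2.563 -0.019 2.348
v -2.694 0.167 1.843
v -3.077 0.315 1.471
v -3.608 0.386 1.331
v -4.146 0.36 1.461
v -4.546 0.245 1.827
v -4.701 0.072 2.329
v -4.57 -0.114 2.834
v -4.187 -0.263 3.206
v -3.656 -0.334 3.346
v -3.525 1.436 -2.585
v -2.913 1.804 -2.621
v -2.987 0.596 -1.999
v -2.375 0.964 -2.035
v -2.913 1.205 -1.631
v -3.246 1.724 -1.993
v -2.654 0.676 -2.627
v -2.987 1.195 -2.989
v -2.375 1.334 -2.647
v -2.535 1.661 -2.031
v -3.365 0.739 -2.589
v -3.525 1.066 -1.973
f 2 1 5
f 2 5 3
f 3 5 6
f 3 6 4
f 5 1 7
f 5 7 6
f 6 7 8
f 6 8 4
f 7 1 9
f 7 9 8
f 8 9 10
f 8 10 4
f 9 1 11
f 9 11 10
f 10 11 12
f 10 12 4
f 11 1 13
f 11 13 12
f 12 13 14
f 12 14 4
f 13 1 15
f 13 15 14
f 14 15 16
f 14 16 4
f 15 1 17
f 15 17 16
f 16 17 18
f 16 18 4
f 17 1 19
f 17 19 18
f 18 19 20
f 18 20 4
f 19 1 21
f 19 21 20
f 20 21 22
f 20 22 4
f 21 1 23
f 21 23 22
f 22 23 24
f 22 24 4
f 23 1 25
f 23 25 24
f 24 25 26
f 24 26 4
f 25 1 27
f 25 27 26
f 26 27 28
f 26 28 4
f 27 1 2
f 27 2 28
f 28 2 3
f 28 3 4
f 30 29 32
f 30 32 31
f 32 29 33
f 32 33 31
f 33 29 34
f 33 34 31
f 34 29 35
f 34 35 31
f 35 29 36
f 35 36 31
f 36 29 37
f 36 37 31
f 37 29 38
f 37 38 31
f 38 29 39
f 38 39 31
f 39 29 40
f 39 40 31
f 40 29 41
f 40 41 31
f 41 29 42
f 41 42 31
f 42 29 30
f 42 30 31
f 43 54 48
f 43 48 44
f 43 44 50
f 43 50 53
f 43 53 54
f 44 48 52
f 48 54 47
f 54 53 45
f 53 50 49
f 50 44 51
f 46 52 47
f 46 47 45
f 46 45 49
f 46 49 51
f 46 51 52
f 47 52 48
f 45 47 54
f 49 45 53
f 51 49 50
f 52 51 44



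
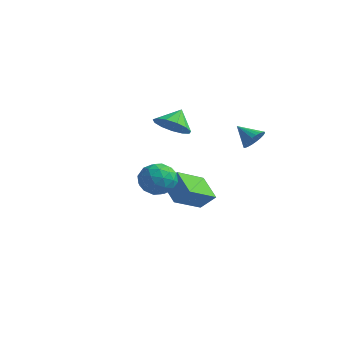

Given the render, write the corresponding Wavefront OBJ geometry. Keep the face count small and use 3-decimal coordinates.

v -0.923 1.814 3.327
v 0.04 2.237 3.082
v -1.057 2.666 4.273
v -0.37 2.54 2.75
v -0.956 2.613 2.602
v -1.531 2.432 2.684
v -1.913 2.055 2.97
v -1.981 1.601 3.369
v -1.713 1.215 3.756
v -1.194 1.019 4.006
v -0.589 1.075 4.041
v -0.09 1.366 3.849
v 0.144 1.799 3.492
v 2.36 -2.246 1.914
v 3.04 -2.46 1.14
v 2.92 -3.6 2.78
v 3.6 -3.814 2.006
v 3.739 -2.963 2.608
v 3.393 -2.126 2.073
v 2.567 -3.934 1.847
v 2.221 -3.097 1.312
v 3.167 -3.503 1.099
v 3.892 -2.903 1.569
v 2.068 -3.157 2.351
v 2.793 -2.557 2.821
v 2.651 -2.234 1.451
v 3.309 -3.826 2.469
v 3.391 -3.325 2.822
v 3.79 -3.451 2.368
v 2.859 -2.038 1.999
v 3.258 -2.164 1.544
v 3.669 -2.459 2.407
v 2.702 -3.896 2.376
v 3.101 -4.022 1.921
v 2.17 -2.609 1.552
v 2.569 -2.735 1.098
v 2.291 -3.601 1.513
v 3.125 -2.973 0.972
v 3.454 -3.769 1.481
v 2.847 -3.839 1.388
v 2.644 -3.348 1.073
v 3.551 -2.62 1.248
v 3.88 -3.416 1.757
v 3.962 -2.916 2.111
v 3.759 -2.424 1.796
v 3.626 -3.233 1.224
v 2.08 -2.644 2.163
v 2.409 -3.44 2.672
v 2.201 -3.636 2.124
v 1.998 -3.144 1.809
v 2.506 -2.291 2.439
v 2.835 -3.087 2.948
v 3.316 -2.712 2.847
v 3.113 -2.221 2.532
v 2.334 -2.827 2.696
v 0.506 1.573 -0.652
v 0.564 -0.39 0.317
v 1.196 1.991 0.153
v 1.255 0.028 1.122
v 1.785 1.172 -1.542
v 1.844 -0.791 -0.573
v 2.476 1.59 -0.737
v 2.534 -0.373 0.232
v 3.114 3.699 2.904
v 3.563 3.646 3.503
v 2.086 3.501 3.656
v 3.505 3.933 3.5
v 3.388 4.184 3.406
v 3.23 4.362 3.236
v 3.053 4.438 3.015
v 2.887 4.402 2.777
v 2.754 4.259 2.559
v 2.677 4.031 2.393
v 2.666 3.752 2.305
v 2.724 3.465 2.308
v 2.841 3.214 2.402
v 2.999 3.036 2.572
v 3.175 2.96 2.793
v 3.342 2.996 3.03
v 3.475 3.139 3.249
v 3.552 3.367 3.415
f 2 1 4
f 2 4 3
f 4 1 5
f 4 5 3
f 5 1 6
f 5 6 3
f 6 1 7
f 6 7 3
f 7 1 8
f 7 8 3
f 8 1 9
f 8 9 3
f 9 1 10
f 9 10 3
f 10 1 11
f 10 11 3
f 11 1 12
f 11 12 3
f 12 1 13
f 12 13 3
f 13 1 2
f 13 2 3
f 14 51 30
f 51 25 54
f 30 54 19
f 51 54 30
f 14 30 26
f 30 19 31
f 26 31 15
f 30 31 26
f 14 26 35
f 26 15 36
f 35 36 21
f 26 36 35
f 14 35 47
f 35 21 50
f 47 50 24
f 35 50 47
f 14 47 51
f 47 24 55
f 51 55 25
f 47 55 51
f 15 31 42
f 31 19 45
f 42 45 23
f 31 45 42
f 19 54 32
f 54 25 53
f 32 53 18
f 54 53 32
f 25 55 52
f 55 24 48
f 52 48 16
f 55 48 52
f 24 50 49
f 50 21 37
f 49 37 20
f 50 37 49
f 21 36 41
f 36 15 38
f 41 38 22
f 36 38 41
f 17 43 29
f 43 23 44
f 29 44 18
f 43 44 29
f 17 29 27
f 29 18 28
f 27 28 16
f 29 28 27
f 17 27 34
f 27 16 33
f 34 33 20
f 27 33 34
f 17 34 39
f 34 20 40
f 39 40 22
f 34 40 39
f 17 39 43
f 39 22 46
f 43 46 23
f 39 46 43
f 18 44 32
f 44 23 45
f 32 45 19
f 44 45 32
f 16 28 52
f 28 18 53
f 52 53 25
f 28 53 52
f 20 33 49
f 33 16 48
f 49 48 24
f 33 48 49
f 22 40 41
f 40 20 37
f 41 37 21
f 40 37 41
f 23 46 42
f 46 22 38
f 42 38 15
f 46 38 42
f 57 59 56
f 60 57 56
f 56 59 58
f 58 60 56
f 57 63 59
f 61 57 60
f 61 63 57
f 59 63 58
f 62 60 58
f 58 63 62
f 62 61 60
f 63 61 62
f 65 64 67
f 65 67 66
f 67 64 68
f 67 68 66
f 68 64 69
f 68 69 66
f 69 64 70
f 69 70 66
f 70 64 71
f 70 71 66
f 71 64 72
f 71 72 66
f 72 64 73
f 72 73 66
f 73 64 74
f 73 74 66
f 74 64 75
f 74 75 66
f 75 64 76
f 75 76 66
f 76 64 77
f 76 77 66
f 77 64 78
f 77 78 66
f 78 64 79
f 78 79 66
f 79 64 80
f 79 80 66
f 80 64 81
f 80 81 66
f 81 64 65
f 81 65 66

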